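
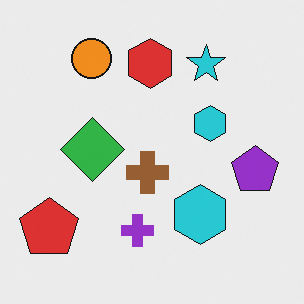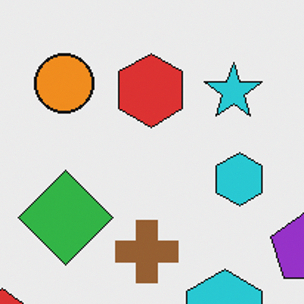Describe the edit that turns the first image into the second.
Cropped to a modestly smaller region and rescaled.

The visible shapes are larger and the field of view is narrower; shapes near the original edges may be partly or wholly outside the frame — a crop-and-rescale.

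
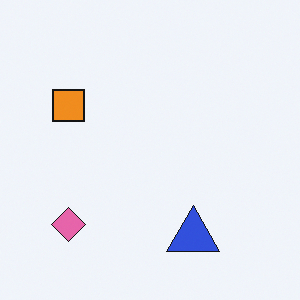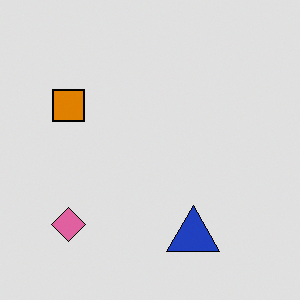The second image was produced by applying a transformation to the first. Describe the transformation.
This is the original image moderately posterized.

Each flat color has snapped to a coarser quantized level — most visibly, the near-white background has dropped to a flat grey.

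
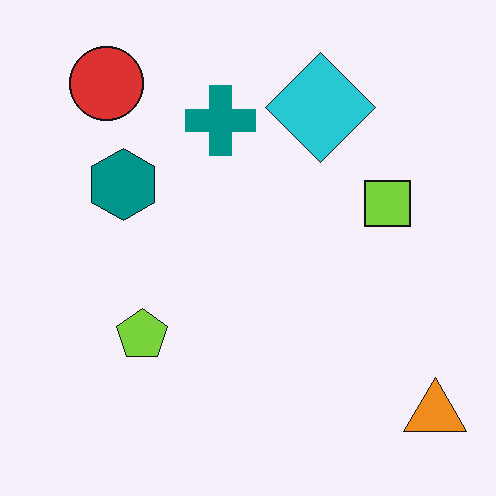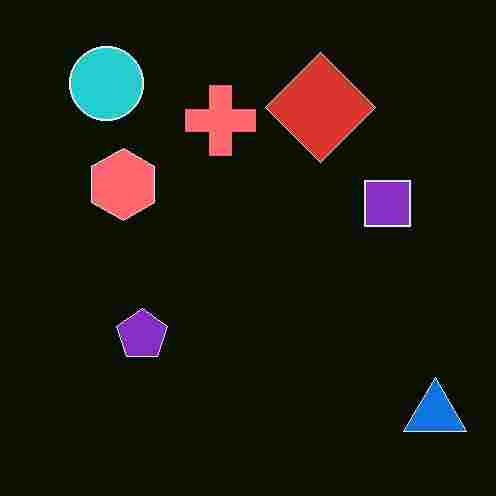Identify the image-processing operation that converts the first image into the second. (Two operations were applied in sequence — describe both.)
The second image is the first color-inverted (negative), then degraded with heavy JPEG compression.

The light background has become dark and every shape's color is its complement — a photographic negative. Blocky 8×8 compression artifacts appear around shape edges and the flat background shows ringing — characteristic JPEG degradation.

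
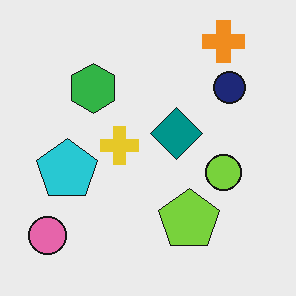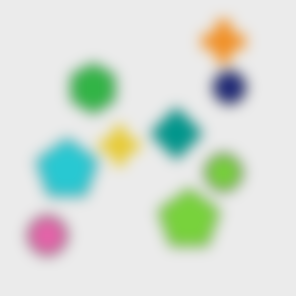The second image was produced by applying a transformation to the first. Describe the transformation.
The second image is the first heavily blurred.

Shape edges and outlines are uniformly softened across the whole image.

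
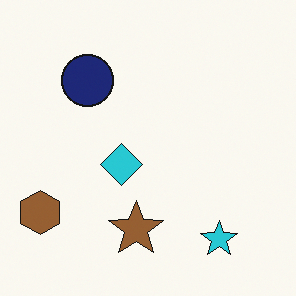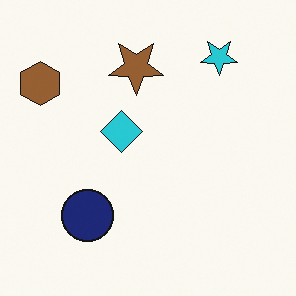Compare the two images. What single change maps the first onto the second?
The second image is the first flipped vertically (top ↔ bottom).

The cyan star is in the bottom-right of the first image and the top-right of the second — shapes on opposite sides of the horizontal midline have swapped in a mirror flip.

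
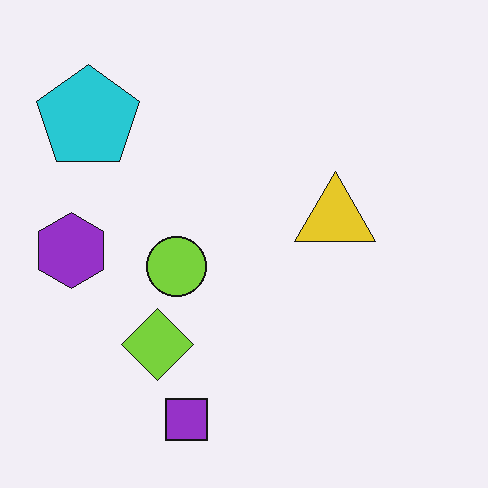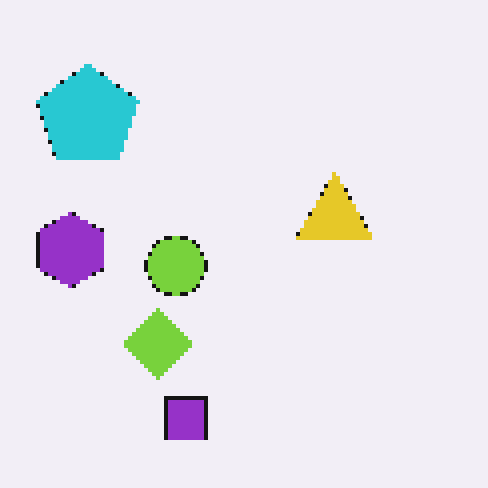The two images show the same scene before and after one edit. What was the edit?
The image was lightly pixelated (a mild mosaic effect).

Shapes are reduced to large square blocks; fine edges and outlines are lost — a downscale-then-upscale (mosaic) effect.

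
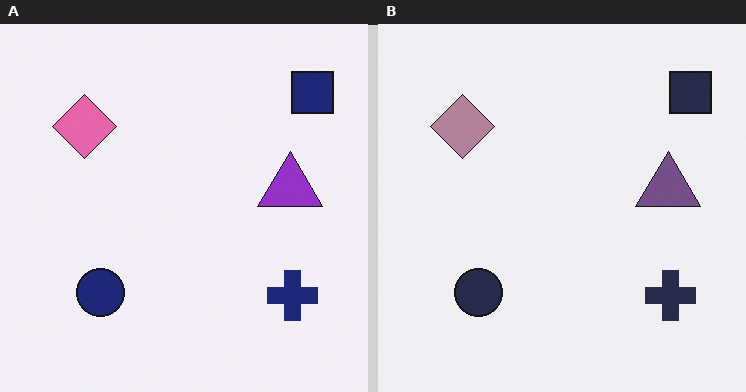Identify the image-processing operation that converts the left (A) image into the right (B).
The image was made much more muted (saturation change).

All colors are more muted and greyish — a global saturation change.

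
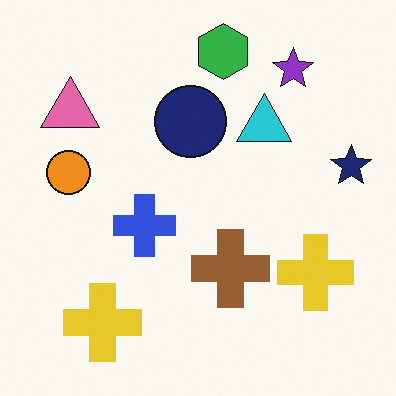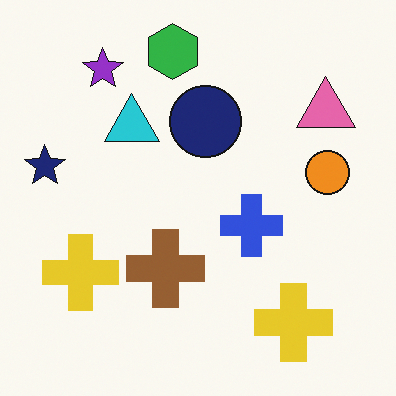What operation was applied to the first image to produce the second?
The image was flipped horizontally (left ↔ right).

The navy star is in the right of the first image and the left of the second — shapes on opposite sides of the vertical midline have swapped in a mirror flip.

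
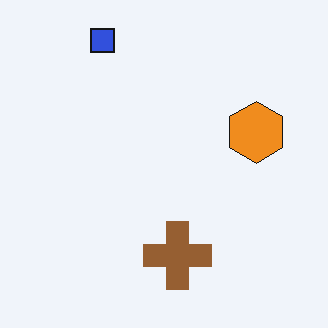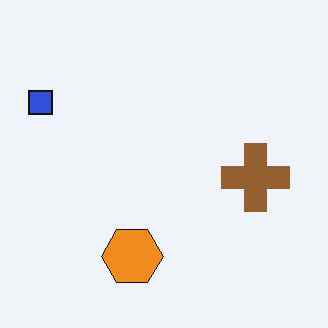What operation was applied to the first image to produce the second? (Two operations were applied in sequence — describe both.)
This is the original image JPEG-compressed with visible artifacts, then transposed (reflected across the top-left ↔ bottom-right diagonal).

Blocky 8×8 compression artifacts appear around shape edges and the flat background shows ringing — characteristic JPEG degradation. Shapes have swapped their row and column positions — what was in the top-right is now in the bottom-left — a diagonal reflection.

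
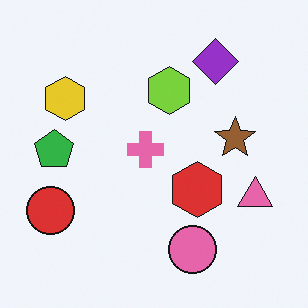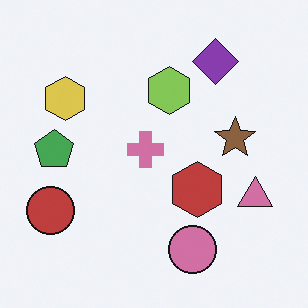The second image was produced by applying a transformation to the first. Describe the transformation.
The transformation is: slightly desaturated.

All colors are more muted and greyish — a global saturation change.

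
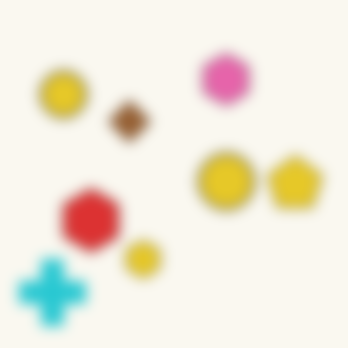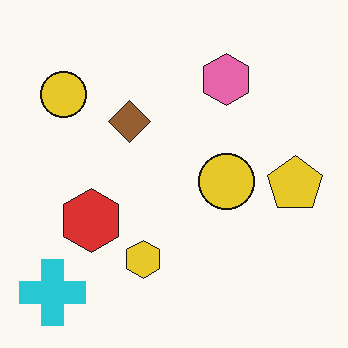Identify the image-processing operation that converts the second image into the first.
The image was strongly gaussian-blurred.

Shape edges and outlines are uniformly softened across the whole image.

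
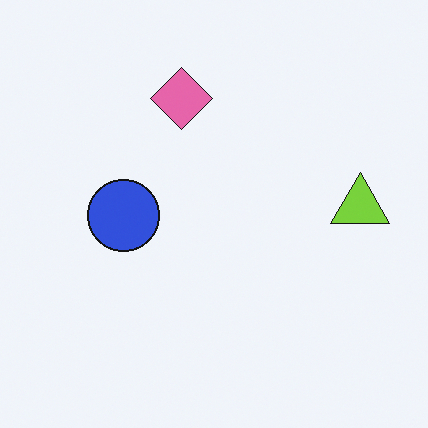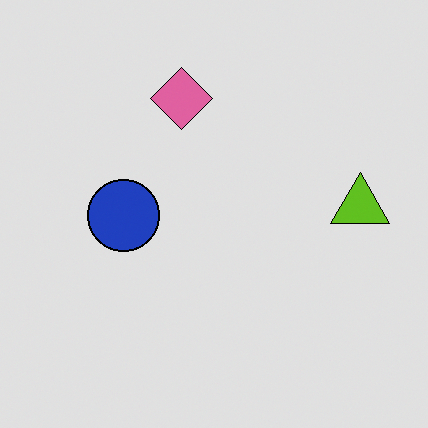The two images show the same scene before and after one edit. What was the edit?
Moderately posterized.

Each flat color has snapped to a coarser quantized level — most visibly, the near-white background has dropped to a flat grey.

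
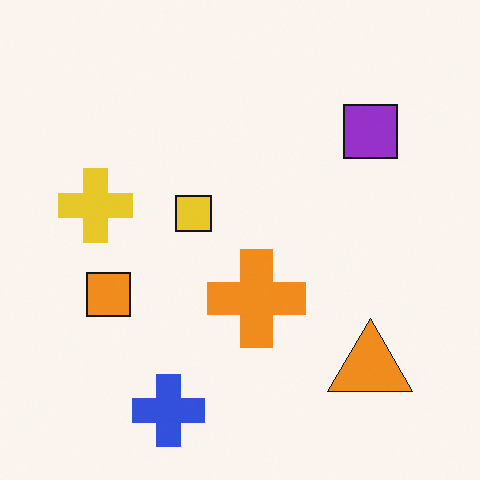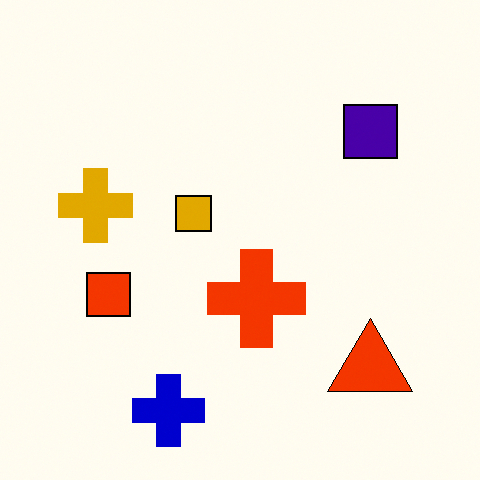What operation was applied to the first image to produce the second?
The image was boosted in contrast.

Tones are pushed away from mid-grey across the whole image — a global contrast change.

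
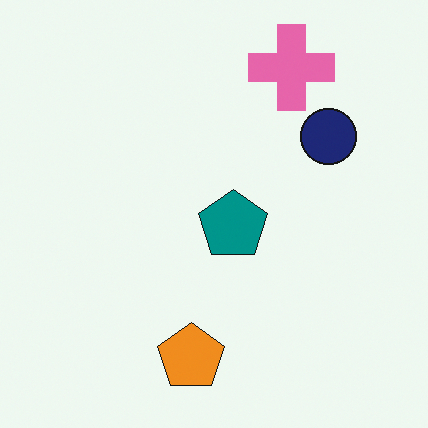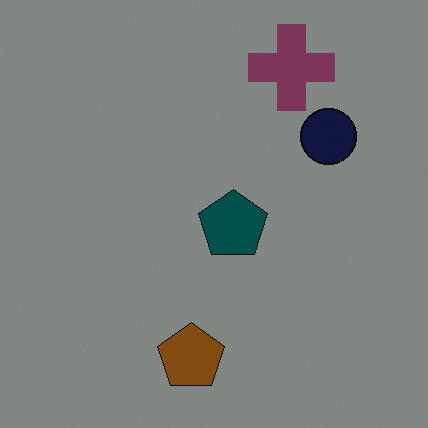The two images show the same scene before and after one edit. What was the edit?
The transformation is: darkened a lot.

Every pixel — background and shapes alike — is uniformly darkened.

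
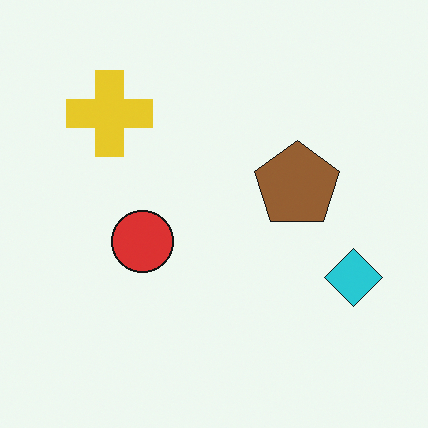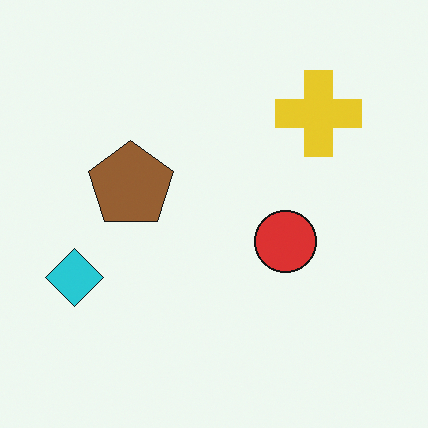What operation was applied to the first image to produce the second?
It was flipped horizontally (left ↔ right).

The cyan diamond is in the right of the first image and the left of the second — shapes on opposite sides of the vertical midline have swapped in a mirror flip.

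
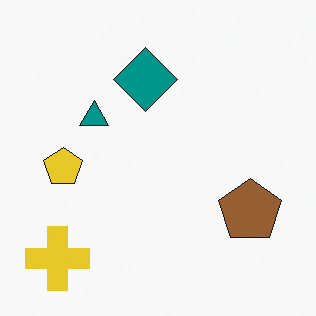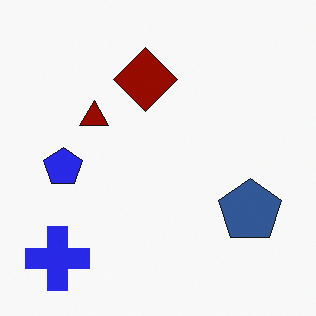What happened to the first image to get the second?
The image was hue-shifted through roughly half the color wheel.

Every shape's color has rotated by the same amount around the hue wheel — a uniform hue shift.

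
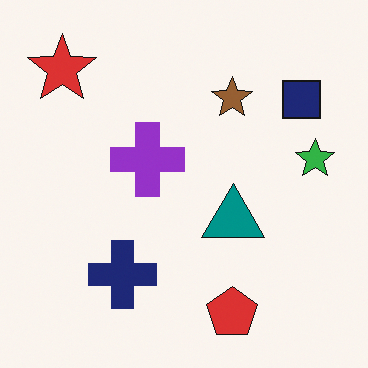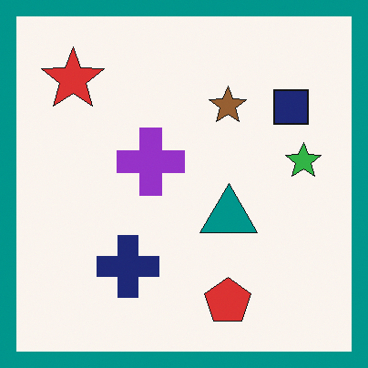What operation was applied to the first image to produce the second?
It was framed with a teal border.

A solid teal frame runs around the edge of the second image, with the content slightly shrunk inside it.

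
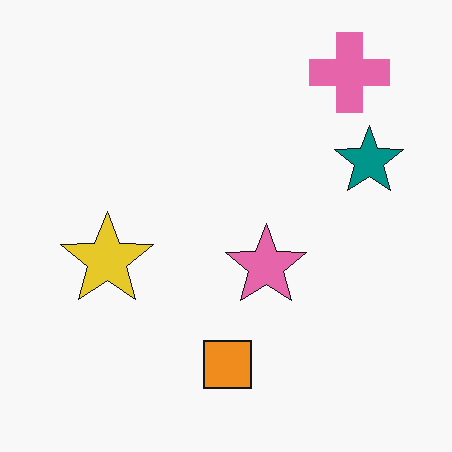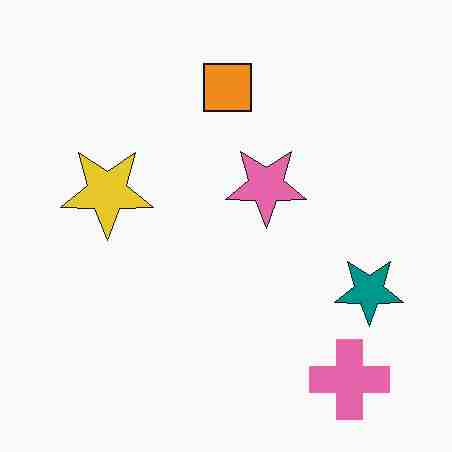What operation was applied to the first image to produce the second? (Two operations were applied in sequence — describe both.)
It was flipped vertically (top ↔ bottom), then heavily JPEG-compressed with obvious blocking artifacts.

The pink cross is in the top-right of the first image and the bottom-right of the second — shapes on opposite sides of the horizontal midline have swapped in a mirror flip. Blocky 8×8 compression artifacts appear around shape edges and the flat background shows ringing — characteristic JPEG degradation.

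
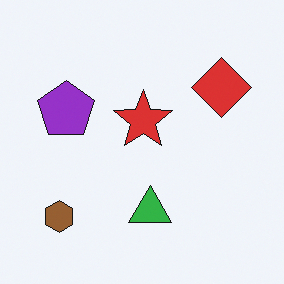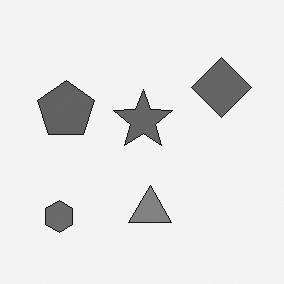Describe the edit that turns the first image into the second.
Converted to grayscale.

All color is removed — every shape is now a shade of grey.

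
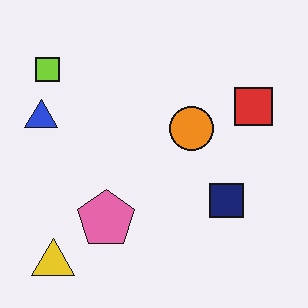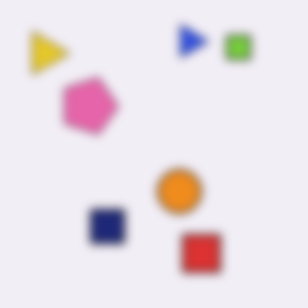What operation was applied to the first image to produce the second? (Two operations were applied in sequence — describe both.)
This is the original image moderately blurred, then rotated 90° clockwise.

Shape edges and outlines are uniformly softened across the whole image. The yellow triangle sits in the bottom-left of the first image and the top-left of the second — consistent with a whole-image 90° clockwise rotation.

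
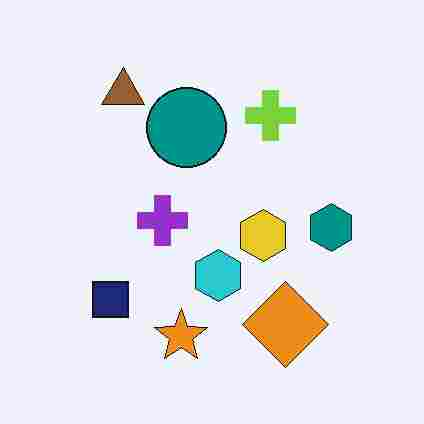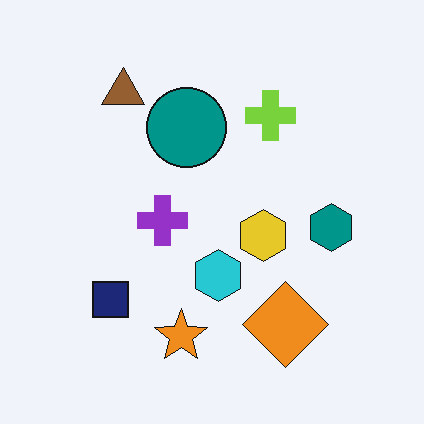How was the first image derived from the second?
The first image is the second degraded with heavy JPEG compression.

Blocky 8×8 compression artifacts appear around shape edges and the flat background shows ringing — characteristic JPEG degradation.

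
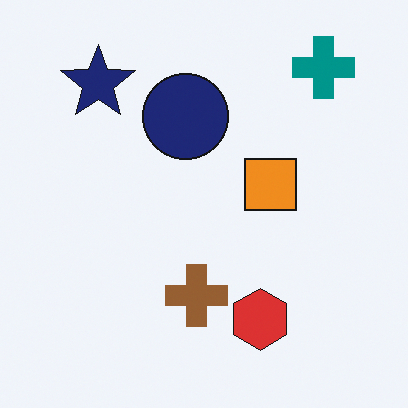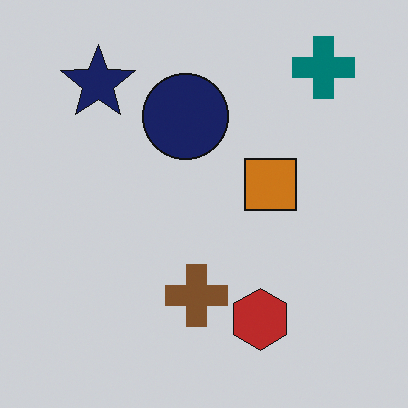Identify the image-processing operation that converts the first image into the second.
The second image is the first slightly darkened.

Every pixel — background and shapes alike — is uniformly darkened.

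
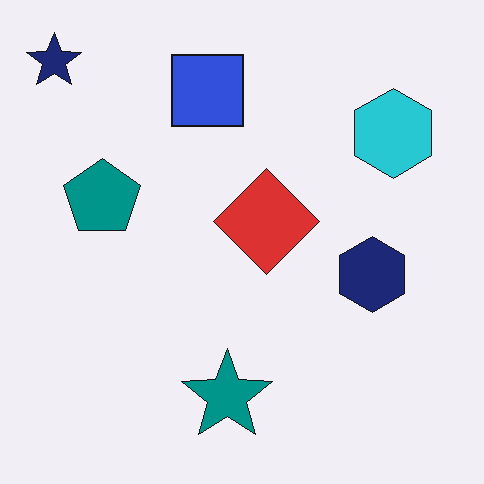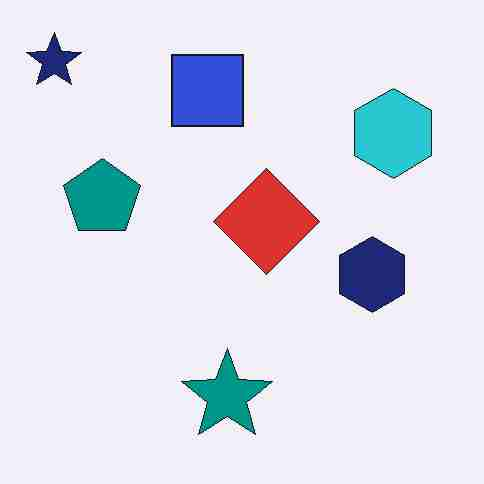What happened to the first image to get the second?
The transformation is: degraded with heavy JPEG compression.

Blocky 8×8 compression artifacts appear around shape edges and the flat background shows ringing — characteristic JPEG degradation.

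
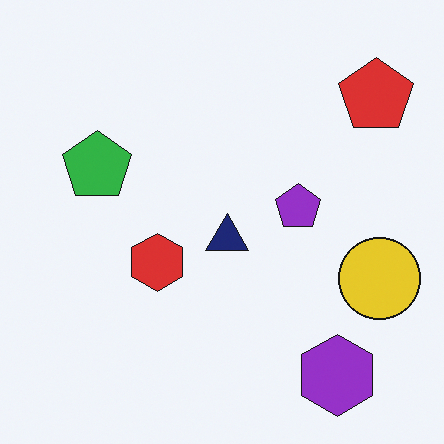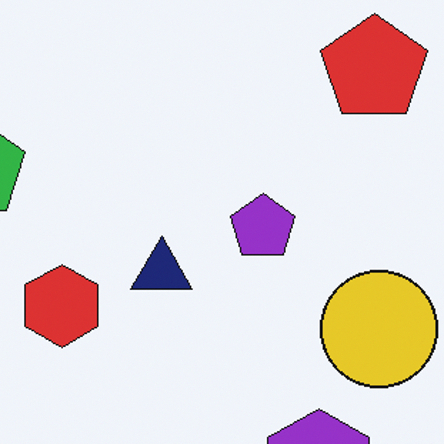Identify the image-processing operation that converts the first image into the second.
The second image is the first cropped slightly and scaled back up.

The visible shapes are larger and the field of view is narrower; shapes near the original edges may be partly or wholly outside the frame — a crop-and-rescale.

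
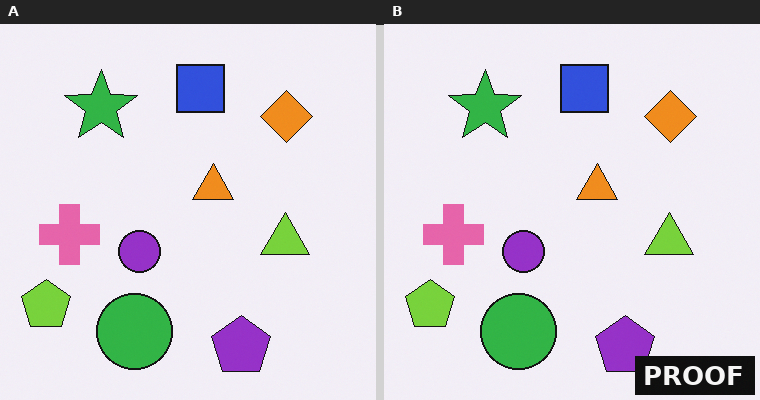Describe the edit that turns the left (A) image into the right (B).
The image was watermarked with the text "PROOF" in the lower-right corner.

A dark label reading "PROOF" appears in the lower-right corner.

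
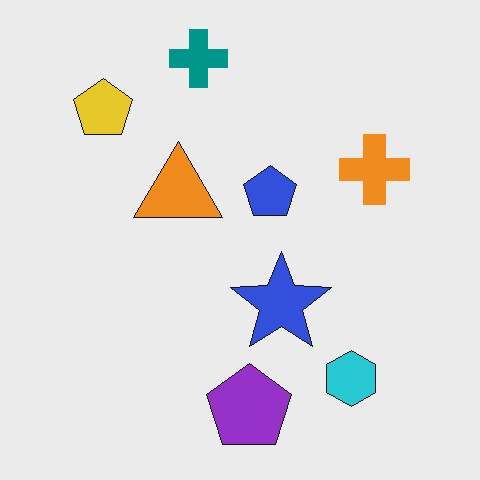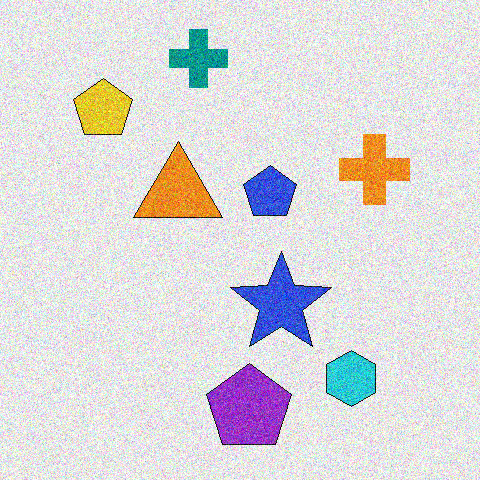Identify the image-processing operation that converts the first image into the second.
It was degraded with heavy additive noise.

Random speckle covers the whole image, including the flat background.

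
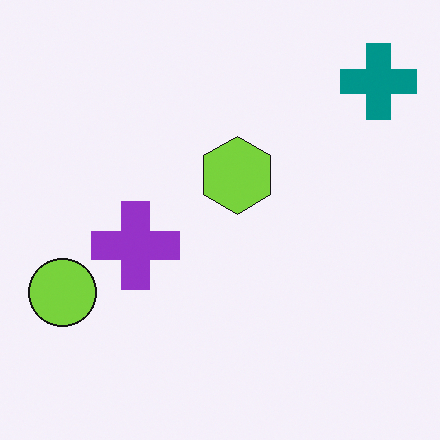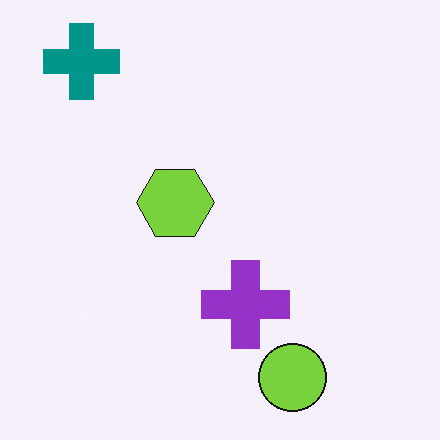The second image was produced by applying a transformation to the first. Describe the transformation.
The image was rotated 90° counter-clockwise.

The teal cross sits in the top-right of the first image and the top-left of the second — consistent with a whole-image 90° counter-clockwise rotation.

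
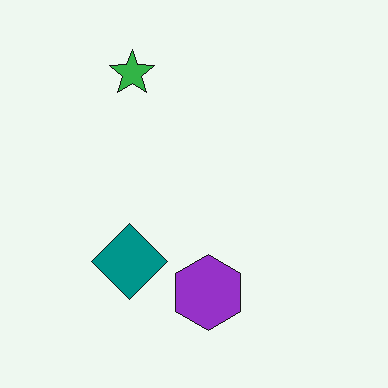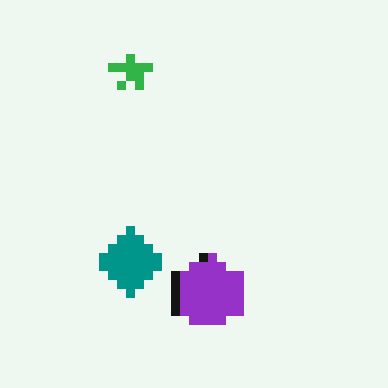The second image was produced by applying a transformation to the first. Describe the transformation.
This is the original image heavily pixelated into large blocks.

Shapes are reduced to large square blocks; fine edges and outlines are lost — a downscale-then-upscale (mosaic) effect.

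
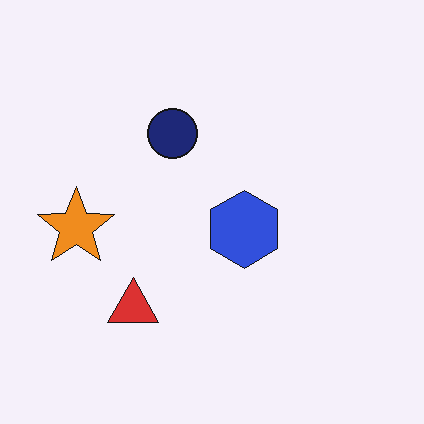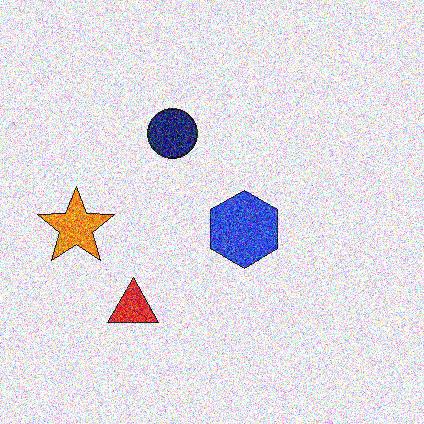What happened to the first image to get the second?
This is the original image degraded with a thick layer of grain.

Random speckle covers the whole image, including the flat background.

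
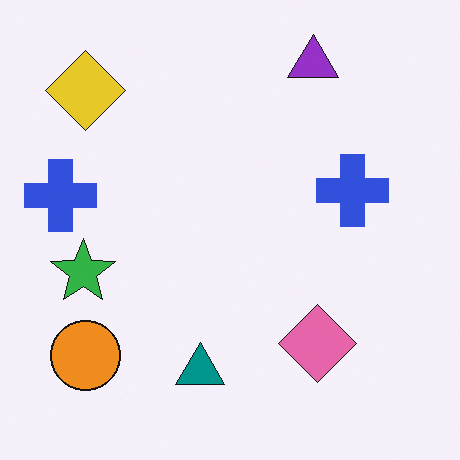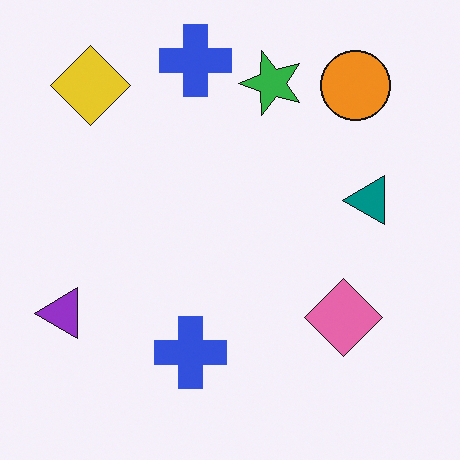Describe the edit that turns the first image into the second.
It was transposed (reflected across the top-left ↔ bottom-right diagonal).

Shapes have swapped their row and column positions — what was in the top-right is now in the bottom-left — a diagonal reflection.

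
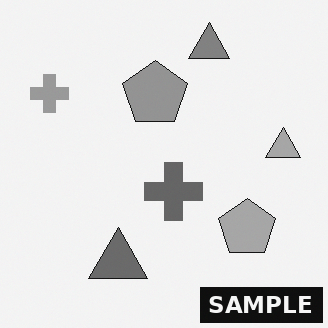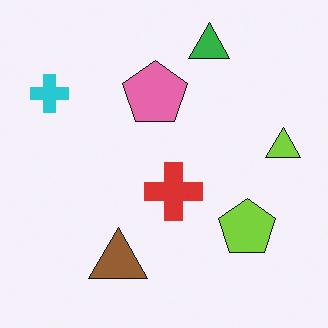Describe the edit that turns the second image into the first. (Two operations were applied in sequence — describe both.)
It was converted to grayscale, then watermarked with the text "SAMPLE" in the lower-right corner.

All color is removed — every shape is now a shade of grey. A dark label reading "SAMPLE" appears in the lower-right corner.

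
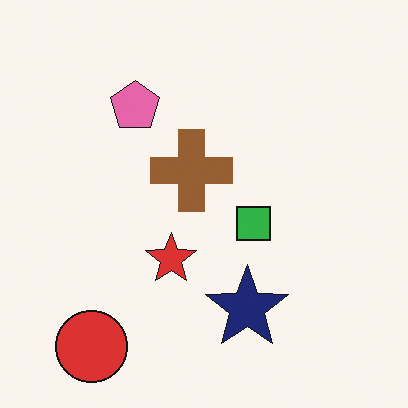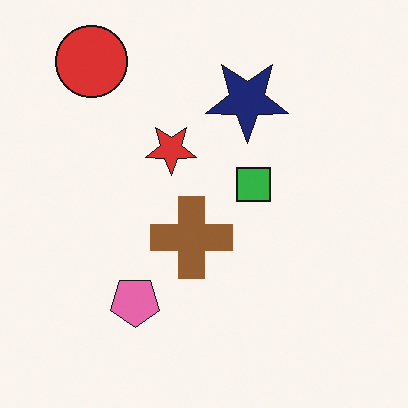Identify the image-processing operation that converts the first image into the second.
Flipped vertically (top ↔ bottom).

The red circle is in the bottom-left of the first image and the top-left of the second — shapes on opposite sides of the horizontal midline have swapped in a mirror flip.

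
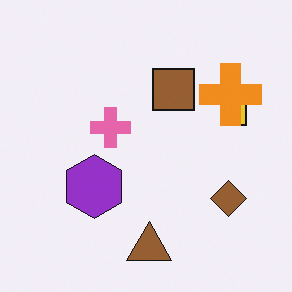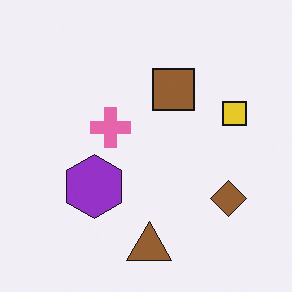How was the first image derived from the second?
The transformation is: overlaid with an additional orange cross.

An orange cross appears in the first image that is absent from the second.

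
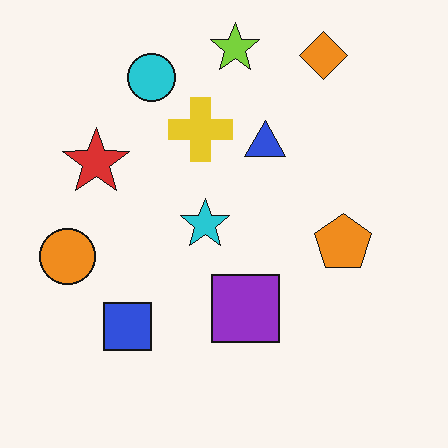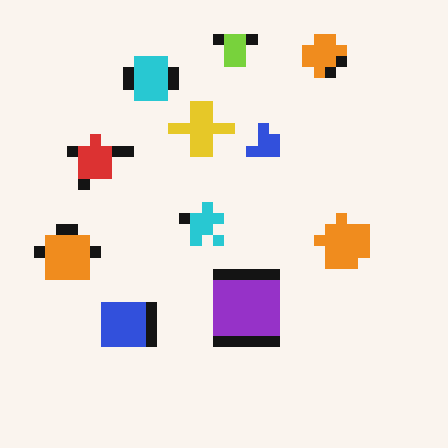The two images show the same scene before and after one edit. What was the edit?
It was coarsely pixelated.

Shapes are reduced to large square blocks; fine edges and outlines are lost — a downscale-then-upscale (mosaic) effect.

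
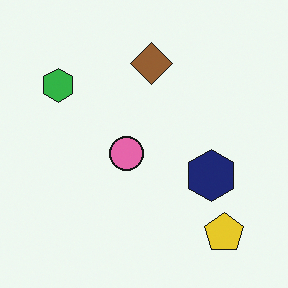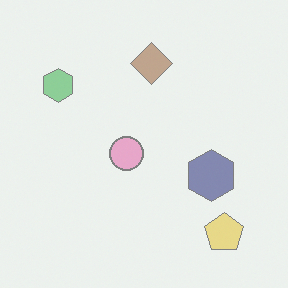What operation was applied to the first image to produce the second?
The image was given much lower contrast.

Tones are pushed toward mid-grey across the whole image — a global contrast change.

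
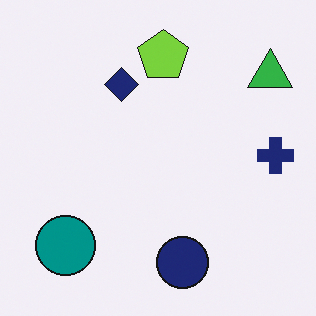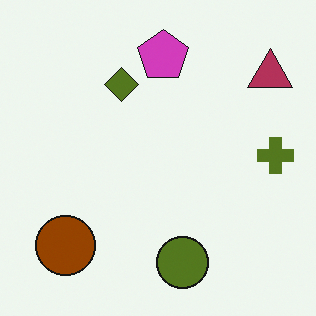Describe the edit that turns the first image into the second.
This is the original image hue-shifted through roughly half the color wheel.

Every shape's color has rotated by the same amount around the hue wheel — a uniform hue shift.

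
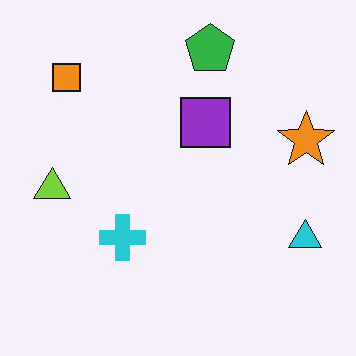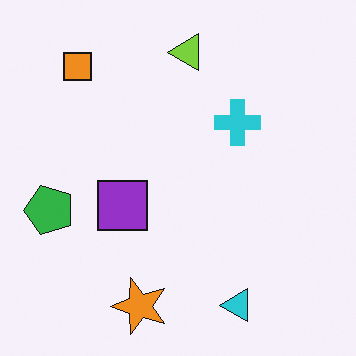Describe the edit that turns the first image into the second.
The transformation is: transposed (reflected across the top-left ↔ bottom-right diagonal).

Shapes have swapped their row and column positions — what was in the top-right is now in the bottom-left — a diagonal reflection.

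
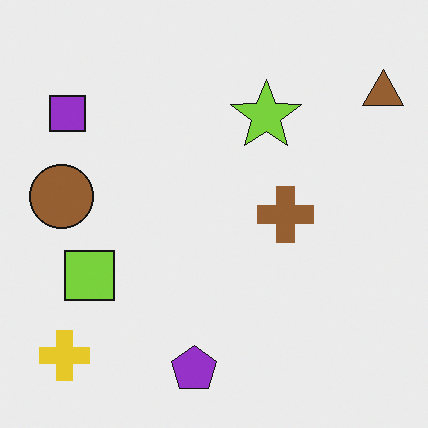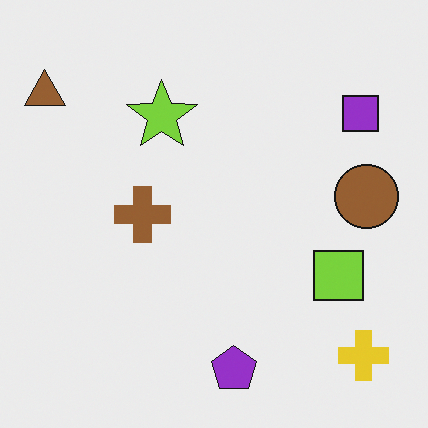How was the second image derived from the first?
This is the original image flipped horizontally (left ↔ right).

The brown triangle is in the top-right of the first image and the top-left of the second — shapes on opposite sides of the vertical midline have swapped in a mirror flip.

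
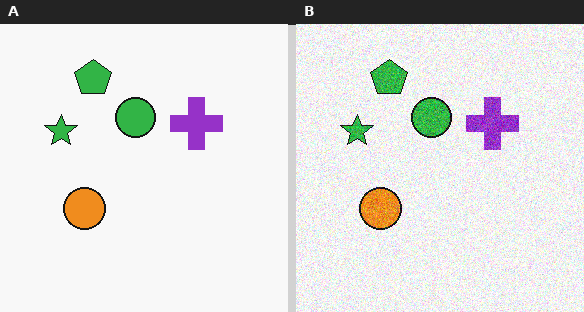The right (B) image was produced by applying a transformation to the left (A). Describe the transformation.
The right (B) image is the left (A) degraded with moderate additive noise.

Random speckle covers the whole image, including the flat background.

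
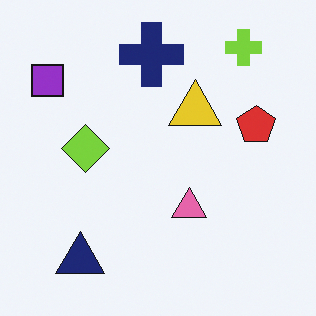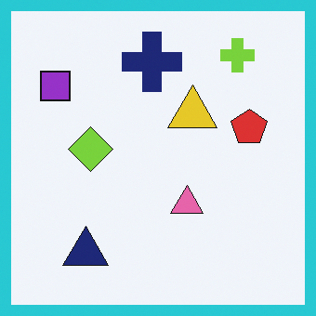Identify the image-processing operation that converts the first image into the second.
It was framed with a cyan border.

A solid cyan frame runs around the edge of the second image, with the content slightly shrunk inside it.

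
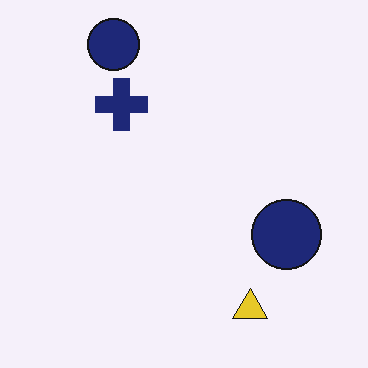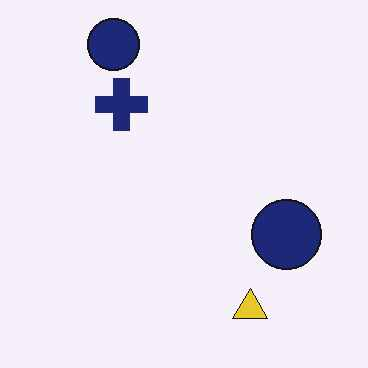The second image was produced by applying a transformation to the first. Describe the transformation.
This is the original image given moderate JPEG compression.

Blocky 8×8 compression artifacts appear around shape edges and the flat background shows ringing — characteristic JPEG degradation.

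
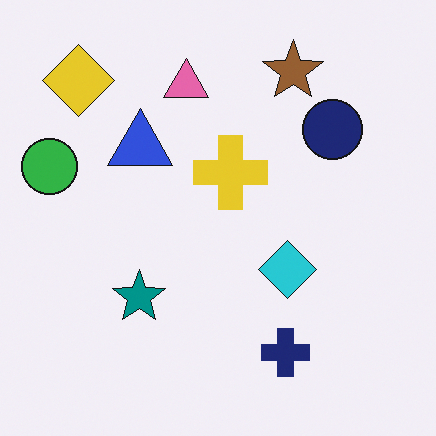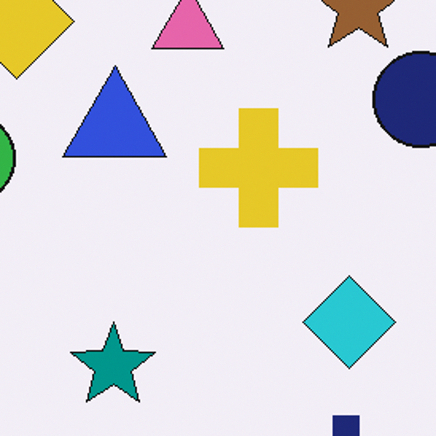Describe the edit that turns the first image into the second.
The transformation is: cropped to a modestly smaller region and rescaled.

The visible shapes are larger and the field of view is narrower; shapes near the original edges may be partly or wholly outside the frame — a crop-and-rescale.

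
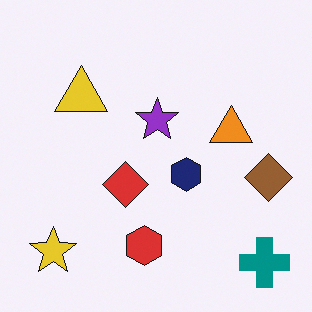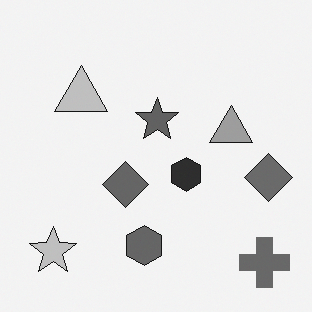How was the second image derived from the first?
It was converted to grayscale.

All color is removed — every shape is now a shade of grey.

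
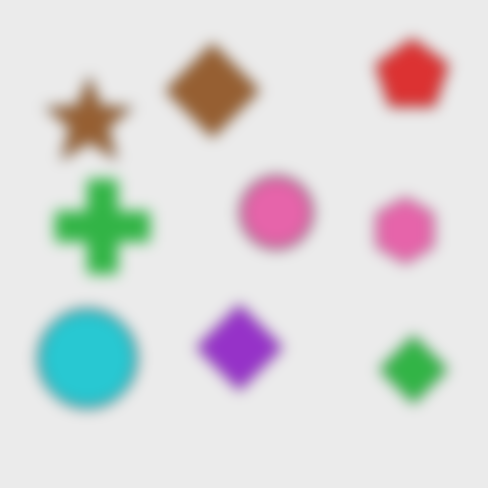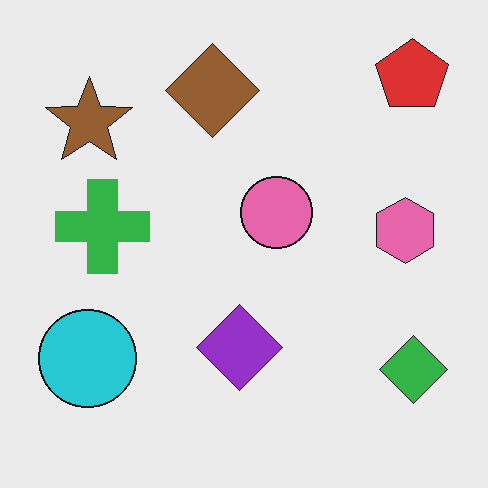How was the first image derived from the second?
It was heavily blurred.

Shape edges and outlines are uniformly softened across the whole image.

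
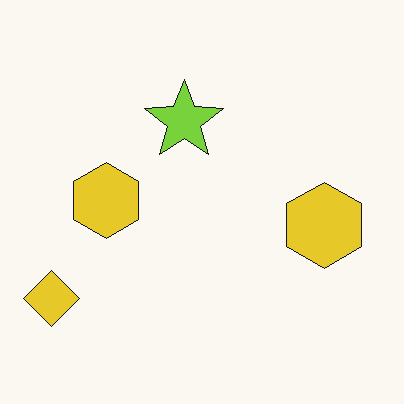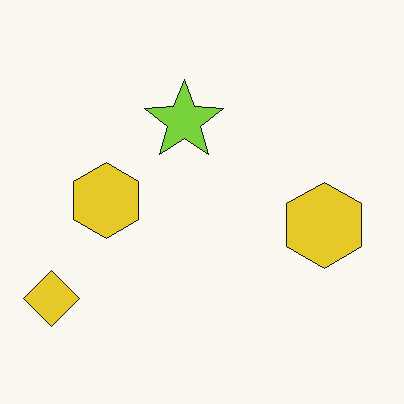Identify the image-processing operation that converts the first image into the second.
This is the original image given moderate JPEG compression.

Blocky 8×8 compression artifacts appear around shape edges and the flat background shows ringing — characteristic JPEG degradation.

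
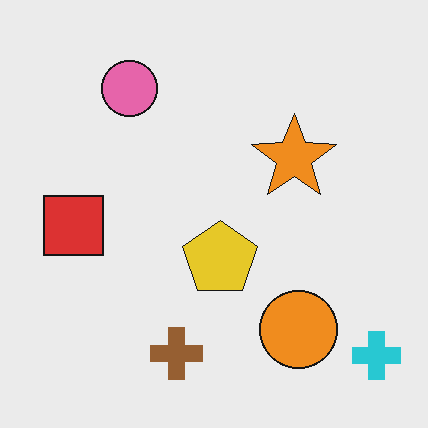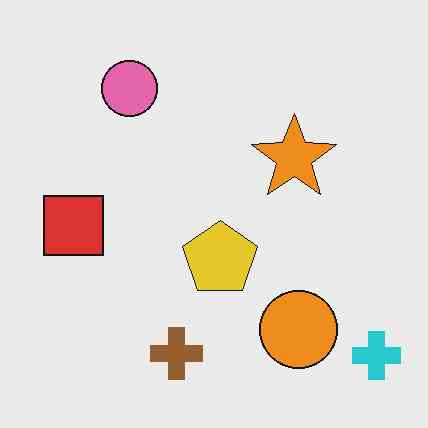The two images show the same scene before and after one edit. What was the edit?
This is the original image JPEG-compressed with visible artifacts.

Blocky 8×8 compression artifacts appear around shape edges and the flat background shows ringing — characteristic JPEG degradation.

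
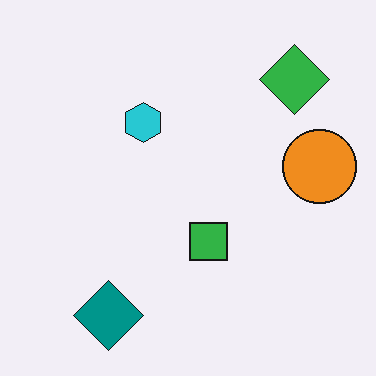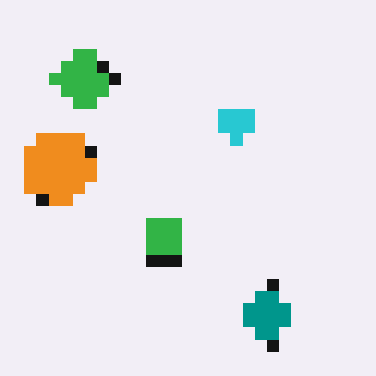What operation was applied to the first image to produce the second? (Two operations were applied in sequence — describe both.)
Flipped horizontally (left ↔ right), then heavily pixelated into large blocks.

The orange circle is in the right of the first image and the left of the second — shapes on opposite sides of the vertical midline have swapped in a mirror flip. Shapes are reduced to large square blocks; fine edges and outlines are lost — a downscale-then-upscale (mosaic) effect.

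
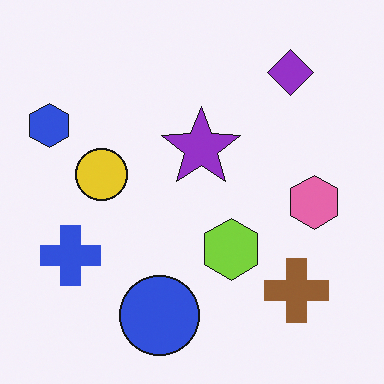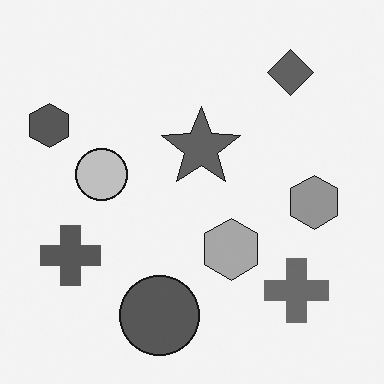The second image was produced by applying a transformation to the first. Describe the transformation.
It was converted to grayscale.

All color is removed — every shape is now a shade of grey.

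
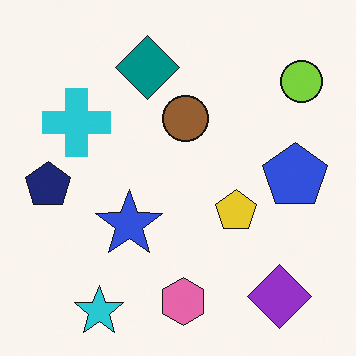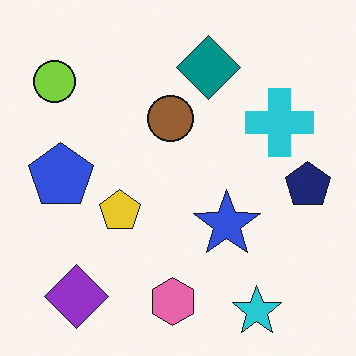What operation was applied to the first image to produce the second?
The transformation is: flipped horizontally (left ↔ right).

The navy pentagon is in the left of the first image and the right of the second — shapes on opposite sides of the vertical midline have swapped in a mirror flip.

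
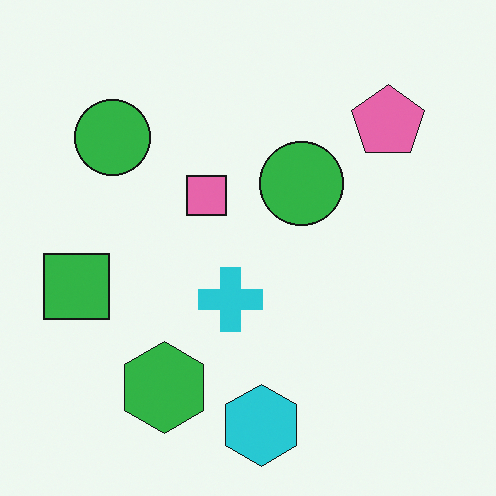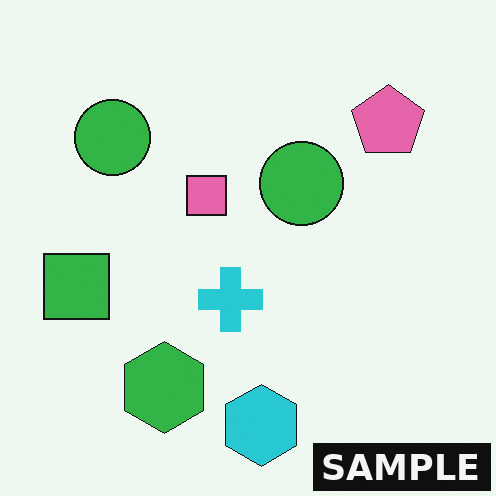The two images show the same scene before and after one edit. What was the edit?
The image was watermarked with the text "SAMPLE" in the lower-right corner.

A dark label reading "SAMPLE" appears in the lower-right corner.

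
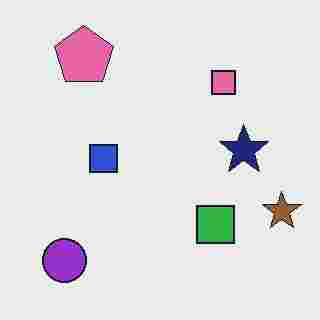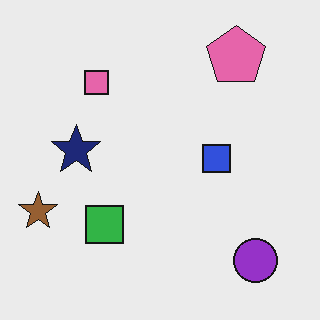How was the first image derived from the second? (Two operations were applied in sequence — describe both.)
The transformation is: flipped horizontally (left ↔ right), then degraded with heavy JPEG compression.

The brown star is in the left of the second image and the right of the first — shapes on opposite sides of the vertical midline have swapped in a mirror flip. Blocky 8×8 compression artifacts appear around shape edges and the flat background shows ringing — characteristic JPEG degradation.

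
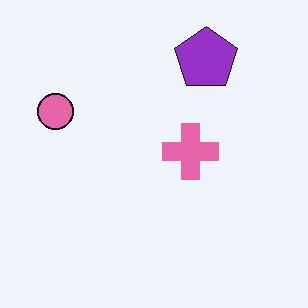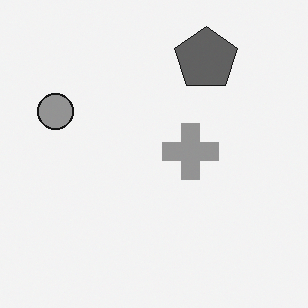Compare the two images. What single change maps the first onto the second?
The second image is the first converted to grayscale.

All color is removed — every shape is now a shade of grey.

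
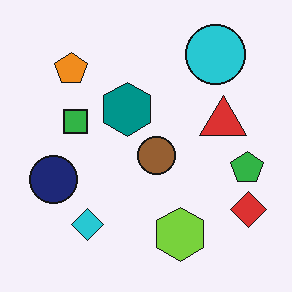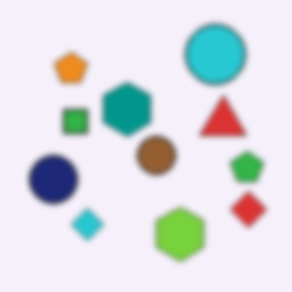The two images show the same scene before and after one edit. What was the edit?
The image was noticeably gaussian-blurred.

Shape edges and outlines are uniformly softened across the whole image.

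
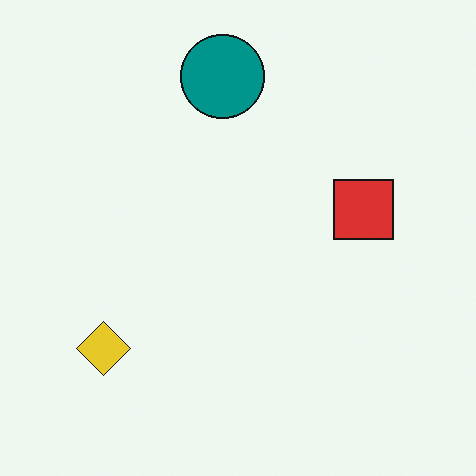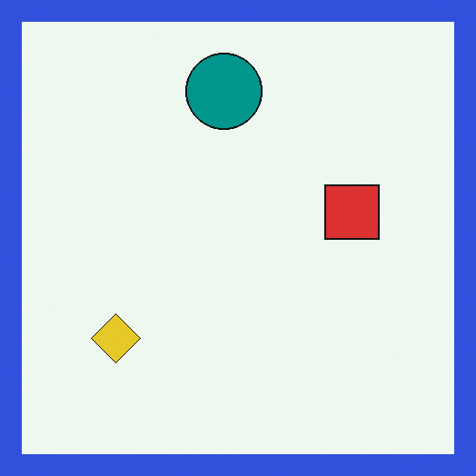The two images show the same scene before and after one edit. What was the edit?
The second image is the first framed with a blue border.

A solid blue frame runs around the edge of the second image, with the content slightly shrunk inside it.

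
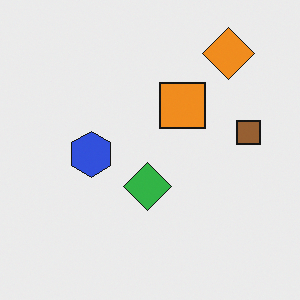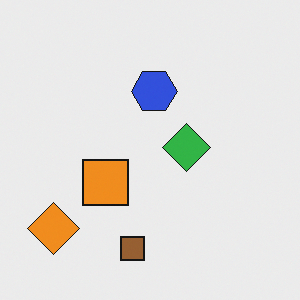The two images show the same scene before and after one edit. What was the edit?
This is the original image transposed (reflected across the top-left ↔ bottom-right diagonal).

Shapes have swapped their row and column positions — what was in the top-right is now in the bottom-left — a diagonal reflection.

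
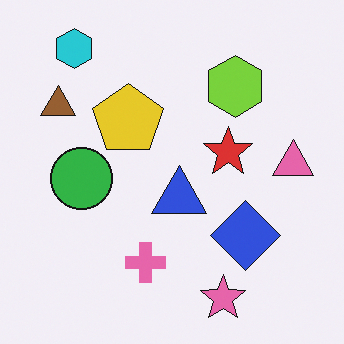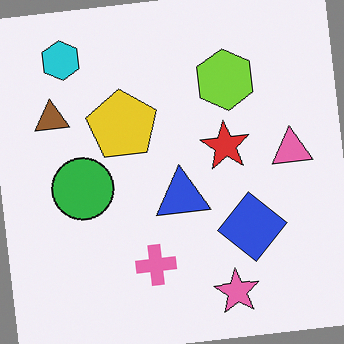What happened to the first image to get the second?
Rotated counter-clockwise by a small amount.

Every shape is tilted by the same angle and the image corners show triangular fill wedges — a whole-image rotation by a non-right angle.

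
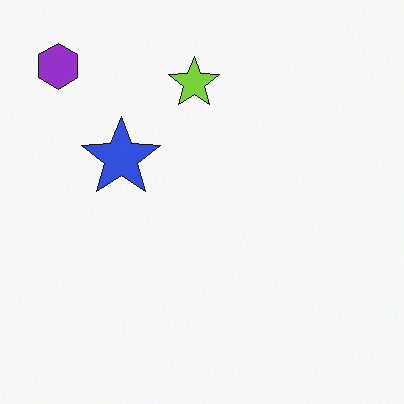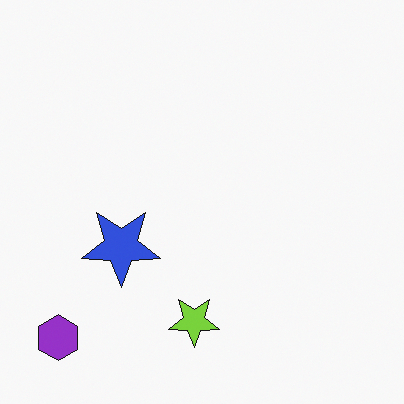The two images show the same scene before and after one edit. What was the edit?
The transformation is: flipped vertically (top ↔ bottom).

The purple hexagon is in the top-left of the first image and the bottom-left of the second — shapes on opposite sides of the horizontal midline have swapped in a mirror flip.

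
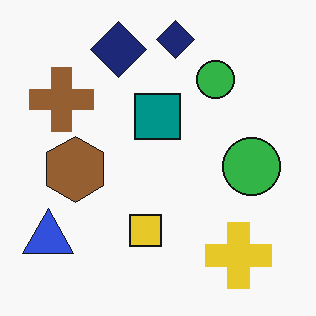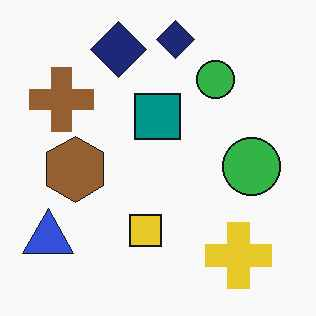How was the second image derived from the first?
The image was JPEG-compressed with visible artifacts.

Blocky 8×8 compression artifacts appear around shape edges and the flat background shows ringing — characteristic JPEG degradation.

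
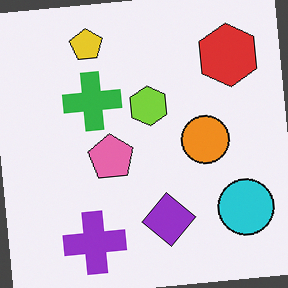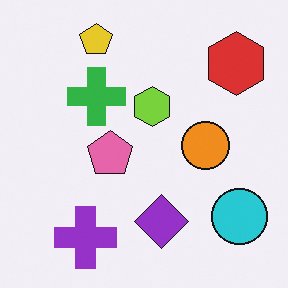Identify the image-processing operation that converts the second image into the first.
The transformation is: rotated counter-clockwise by a few degrees.

Every shape is tilted by the same angle and the image corners show triangular fill wedges — a whole-image rotation by a non-right angle.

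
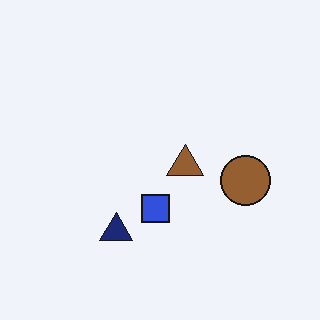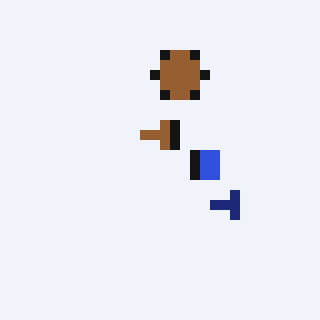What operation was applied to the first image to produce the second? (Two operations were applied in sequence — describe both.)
This is the original image coarsely pixelated, then rotated 90° counter-clockwise.

Shapes are reduced to large square blocks; fine edges and outlines are lost — a downscale-then-upscale (mosaic) effect. The brown circle sits in the right of the first image and the top of the second — consistent with a whole-image 90° counter-clockwise rotation.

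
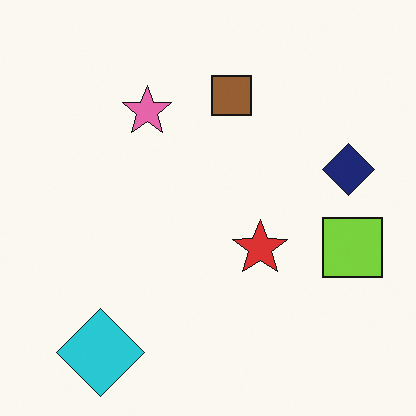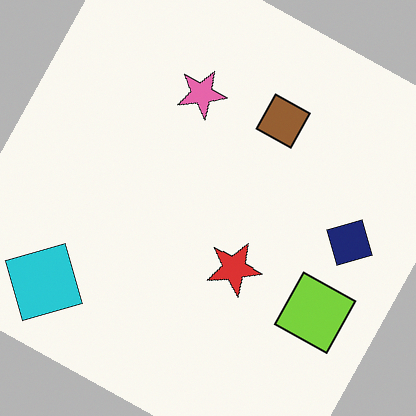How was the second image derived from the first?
The transformation is: rotated clockwise by a moderate amount.

Every shape is tilted by the same angle and the image corners show triangular fill wedges — a whole-image rotation by a non-right angle.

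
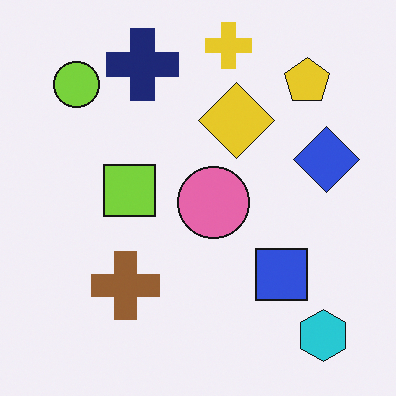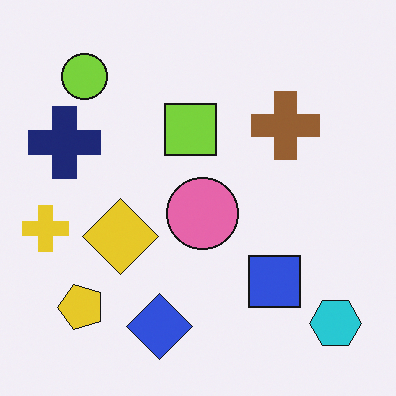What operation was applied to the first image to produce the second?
The image was transposed (reflected across the top-left ↔ bottom-right diagonal).

Shapes have swapped their row and column positions — what was in the top-right is now in the bottom-left — a diagonal reflection.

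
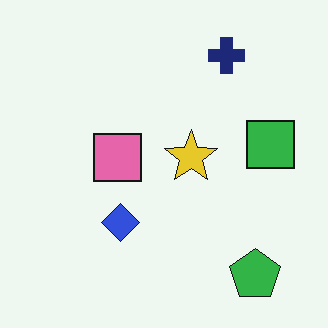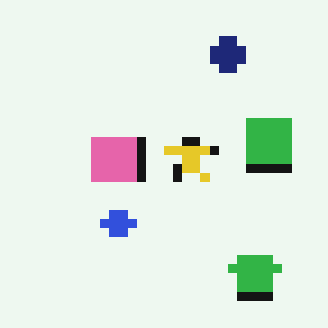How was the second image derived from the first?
It was coarsely pixelated.

Shapes are reduced to large square blocks; fine edges and outlines are lost — a downscale-then-upscale (mosaic) effect.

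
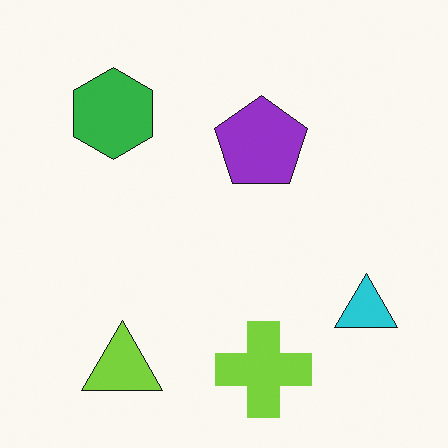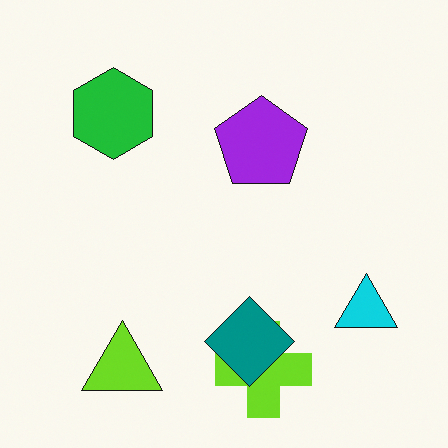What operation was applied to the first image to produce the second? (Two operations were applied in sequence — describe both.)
The image was slightly oversaturated, then overlaid with an additional teal diamond.

All colors are more vivid — a global saturation change. A teal diamond appears in the second image that is absent from the first.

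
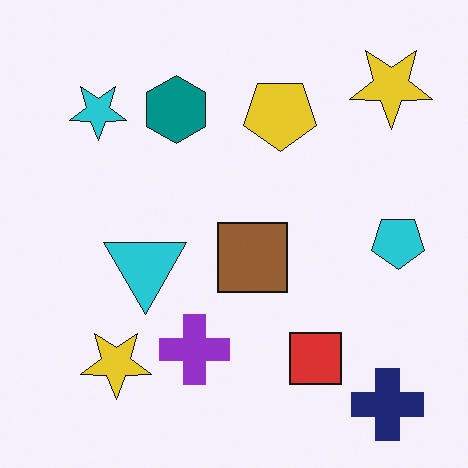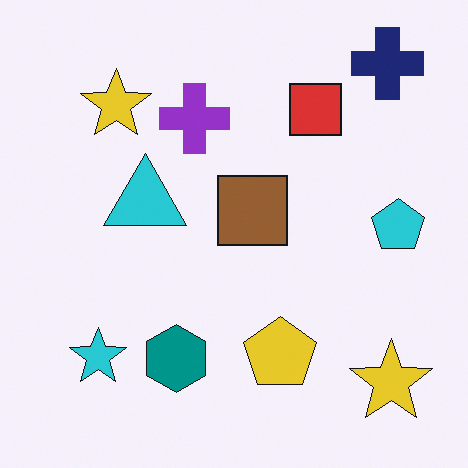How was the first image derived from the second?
The first image is the second flipped vertically (top ↔ bottom).

The navy cross is in the top-right of the second image and the bottom-right of the first — shapes on opposite sides of the horizontal midline have swapped in a mirror flip.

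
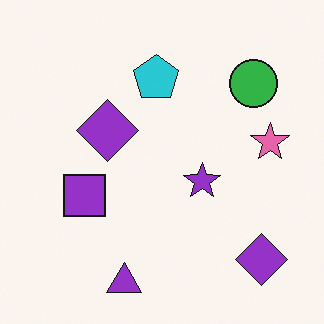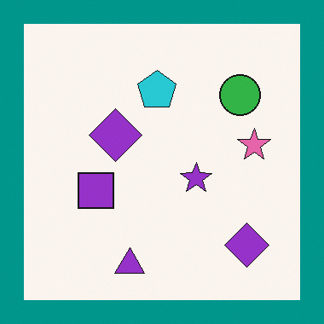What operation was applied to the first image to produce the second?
It was framed with a teal border.

A solid teal frame runs around the edge of the second image, with the content slightly shrunk inside it.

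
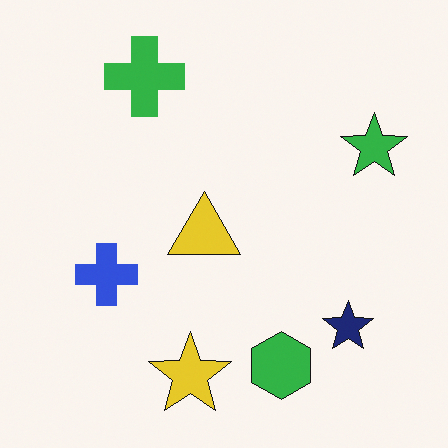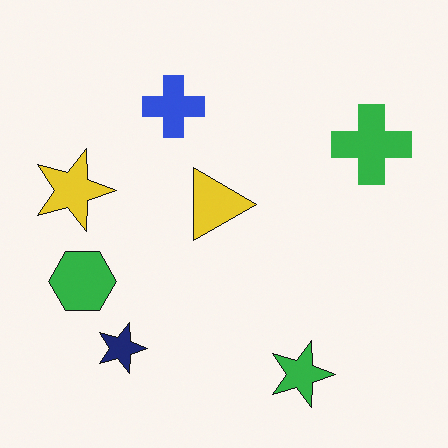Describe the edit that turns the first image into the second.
This is the original image rotated 90° clockwise.

The green star sits in the top-right of the first image and the bottom-right of the second — consistent with a whole-image 90° clockwise rotation.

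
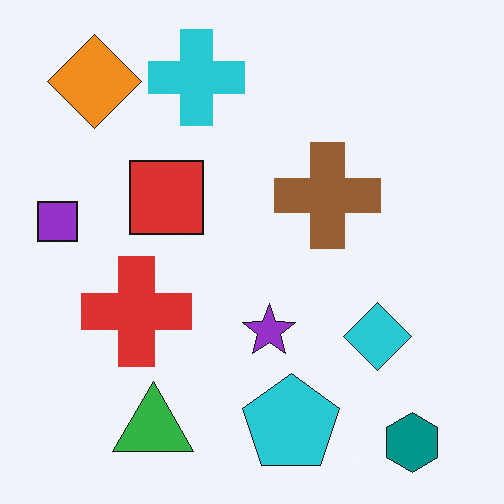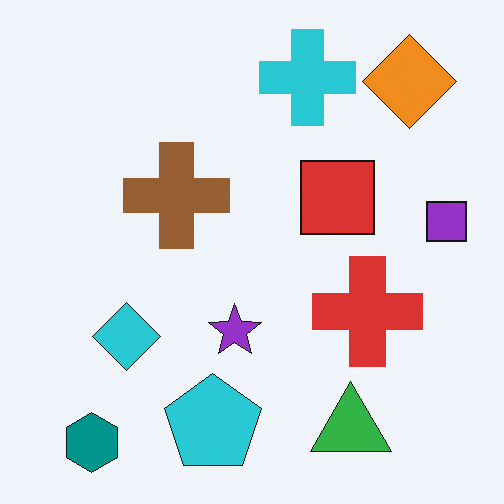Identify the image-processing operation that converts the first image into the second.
This is the original image flipped horizontally (left ↔ right).

The purple square is in the left of the first image and the right of the second — shapes on opposite sides of the vertical midline have swapped in a mirror flip.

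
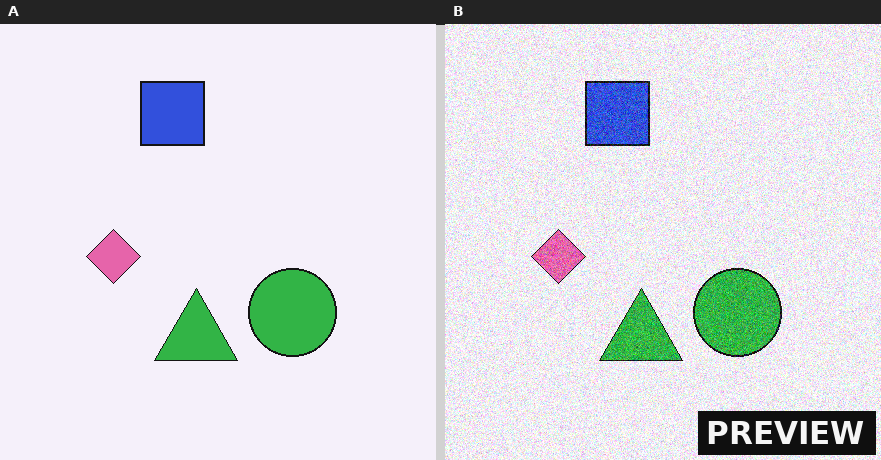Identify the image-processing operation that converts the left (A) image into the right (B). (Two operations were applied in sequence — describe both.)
This is the original image degraded with visible gaussian noise, then watermarked with the text "PREVIEW" in the lower-right corner.

Random speckle covers the whole image, including the flat background. A dark label reading "PREVIEW" appears in the lower-right corner.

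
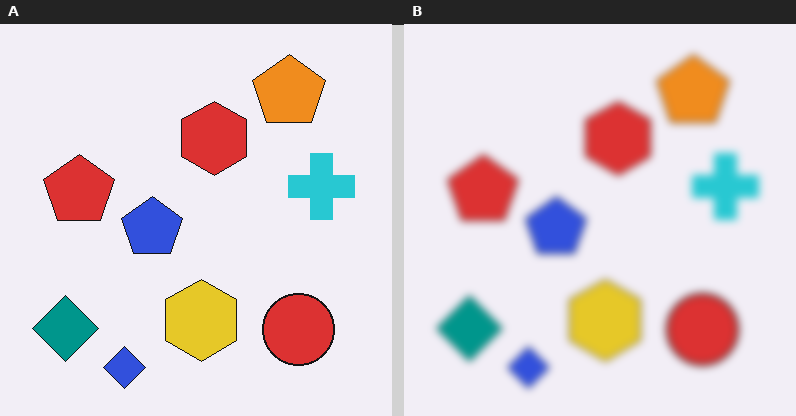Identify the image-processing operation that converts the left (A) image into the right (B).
This is the original image noticeably gaussian-blurred.

Shape edges and outlines are uniformly softened across the whole image.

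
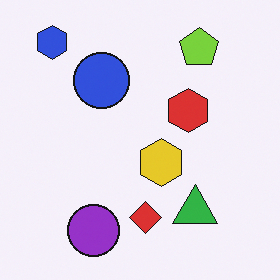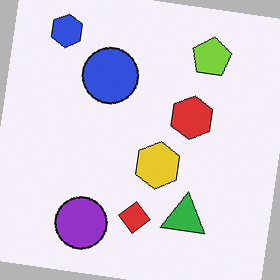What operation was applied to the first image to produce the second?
Rotated clockwise by a few degrees.

Every shape is tilted by the same angle and the image corners show triangular fill wedges — a whole-image rotation by a non-right angle.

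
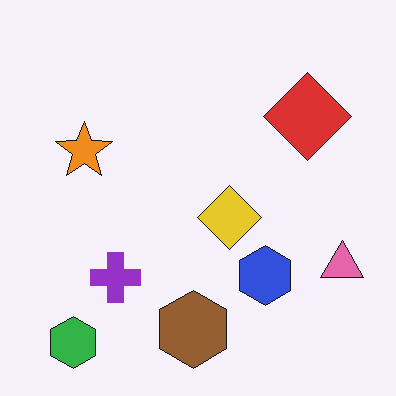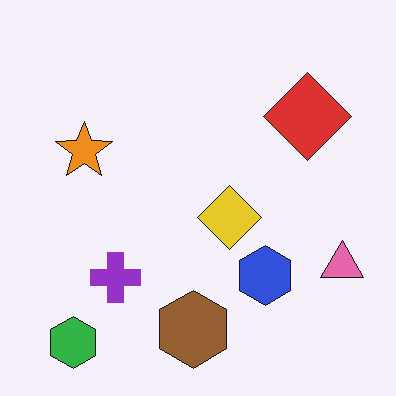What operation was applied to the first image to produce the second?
The image was JPEG-compressed with visible artifacts.

Blocky 8×8 compression artifacts appear around shape edges and the flat background shows ringing — characteristic JPEG degradation.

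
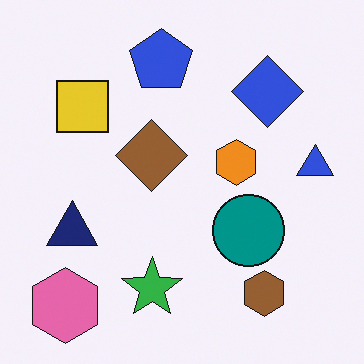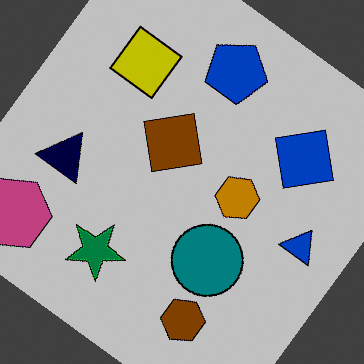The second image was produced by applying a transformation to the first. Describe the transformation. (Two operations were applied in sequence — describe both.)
It was rotated clockwise by a large amount — several tens of degrees, then aggressively posterized.

Every shape is tilted by the same angle and the image corners show triangular fill wedges — a whole-image rotation by a non-right angle. Each flat color has snapped to a coarser quantized level — most visibly, the near-white background has dropped to a flat grey.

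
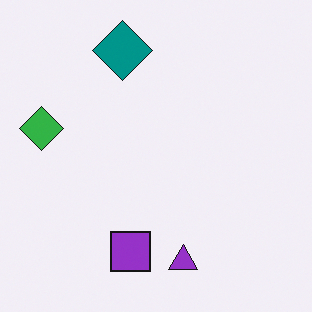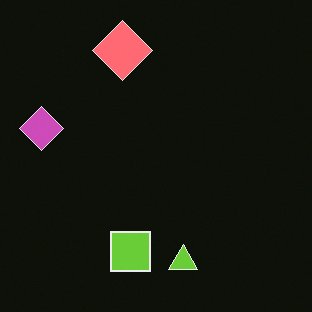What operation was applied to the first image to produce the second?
The second image is the first color-inverted (negative).

The light background has become dark and every shape's color is its complement — a photographic negative.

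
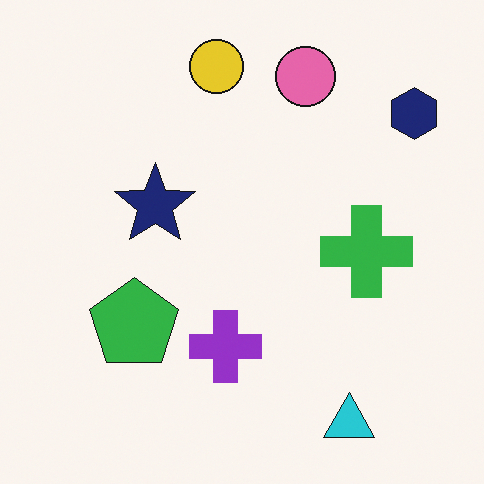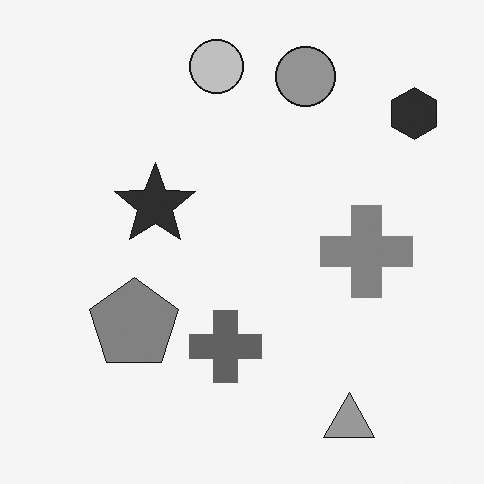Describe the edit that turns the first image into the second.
Converted to grayscale.

All color is removed — every shape is now a shade of grey.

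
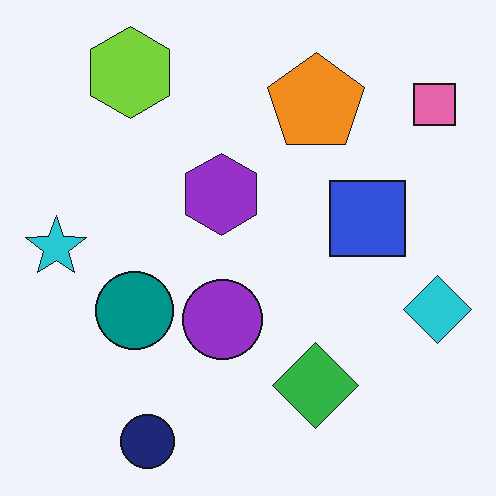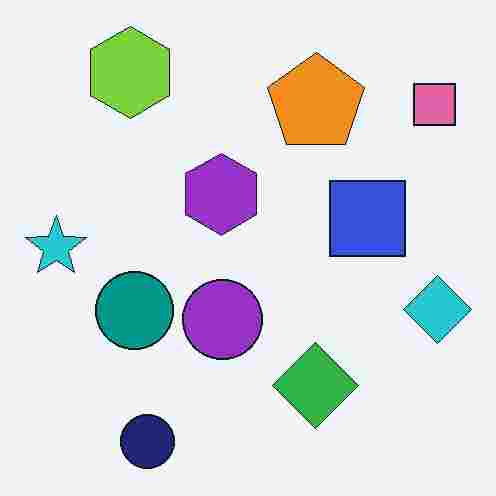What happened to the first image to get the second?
Degraded with heavy JPEG compression.

Blocky 8×8 compression artifacts appear around shape edges and the flat background shows ringing — characteristic JPEG degradation.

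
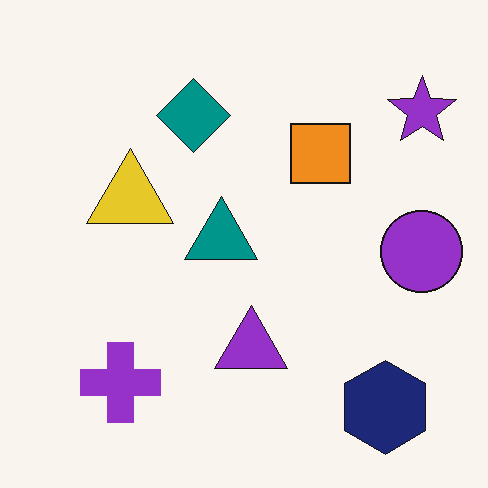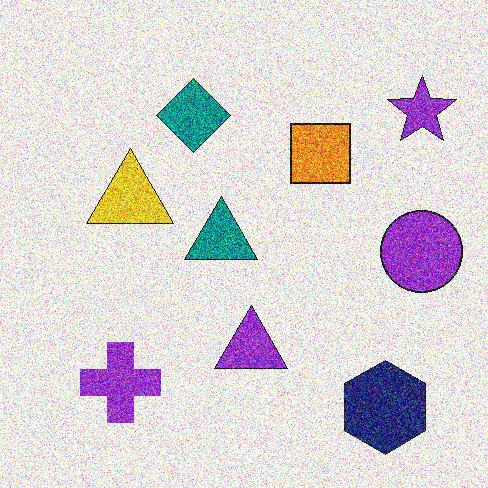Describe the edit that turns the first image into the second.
The image was degraded with strong gaussian noise.

Random speckle covers the whole image, including the flat background.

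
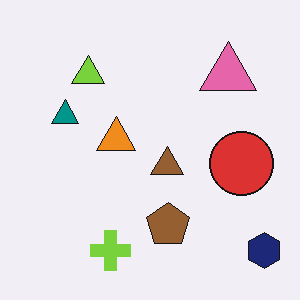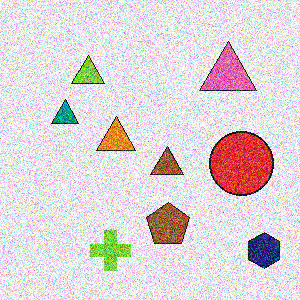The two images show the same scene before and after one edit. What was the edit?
The second image is the first degraded with heavy additive noise.

Random speckle covers the whole image, including the flat background.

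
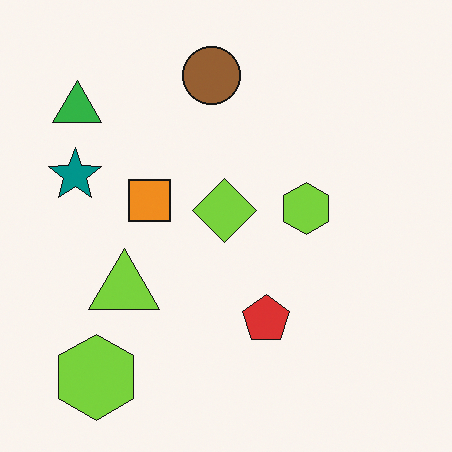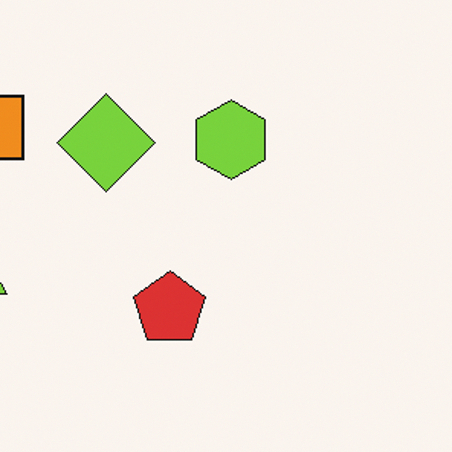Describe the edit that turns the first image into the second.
The image was cropped slightly and scaled back up.

The visible shapes are larger and the field of view is narrower; shapes near the original edges may be partly or wholly outside the frame — a crop-and-rescale.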